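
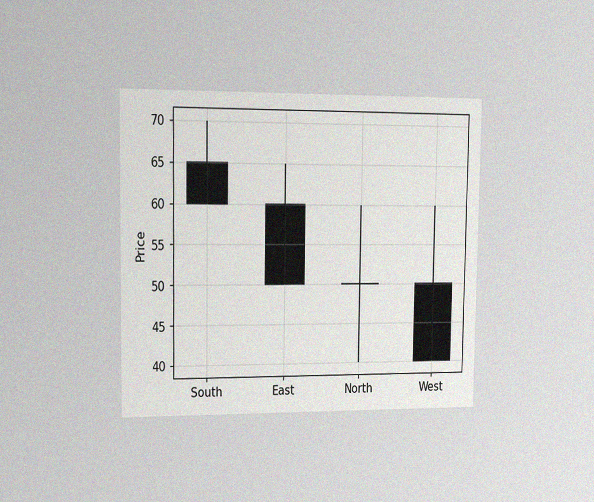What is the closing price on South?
60

The chart is viewed slightly from the left, with some photo noise. The South candle closes at 60.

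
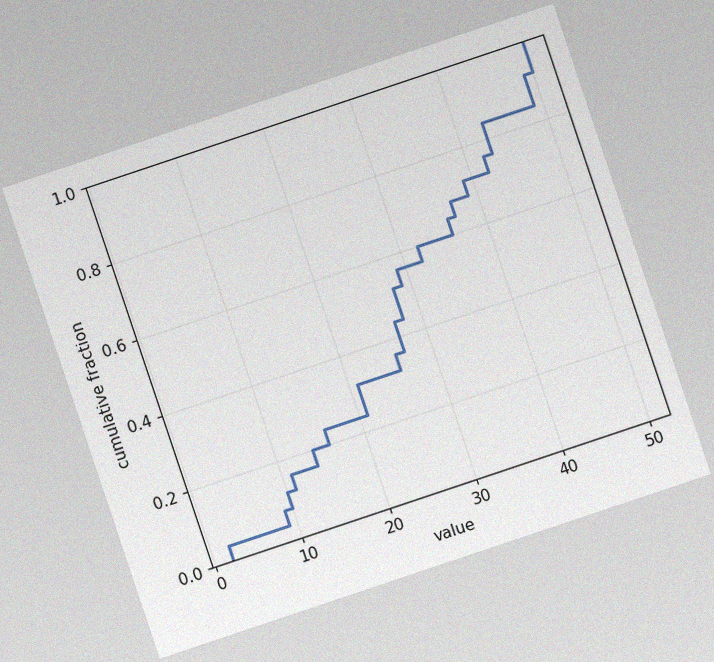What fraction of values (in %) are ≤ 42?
The chart is tilted about 19° counter-clockwise, with some photo noise. At x=42 the ECDF step is at 76%.

76%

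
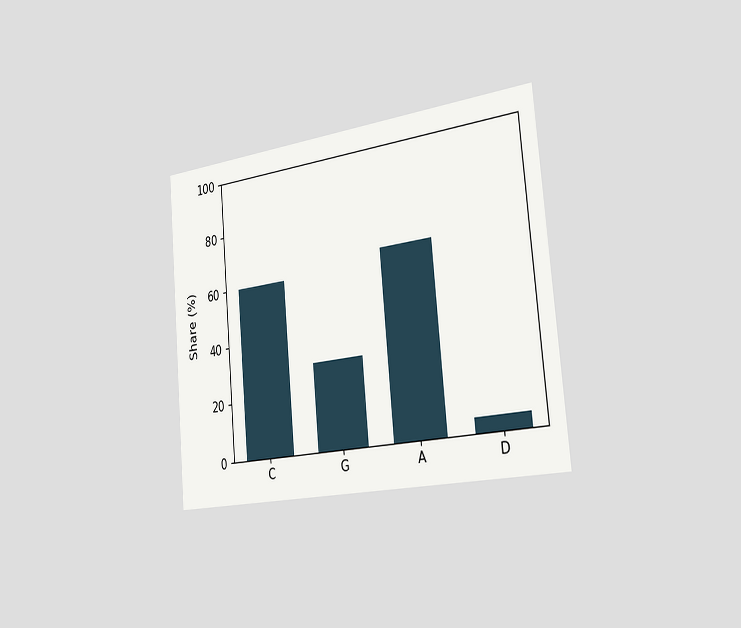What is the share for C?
60%

The chart is tilted about 5° counter-clockwise and viewed slightly from the right. Reading along the chart's y-axis, the C bar reaches 60%.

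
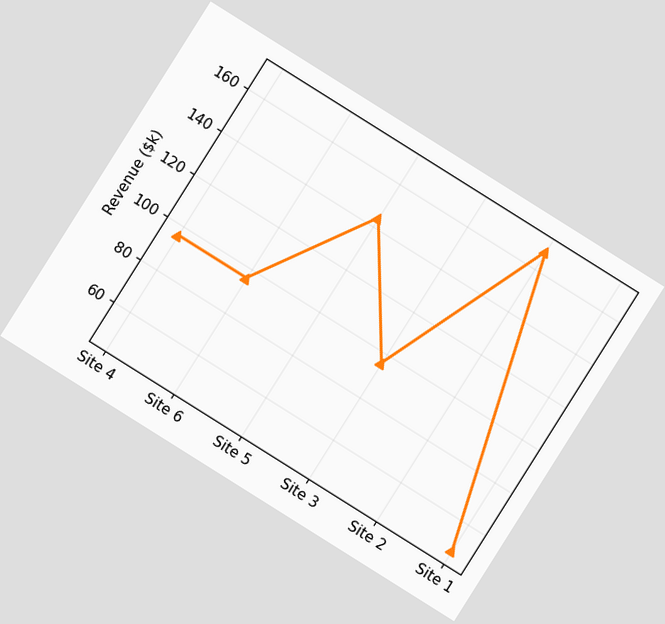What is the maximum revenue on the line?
The chart is tilted about 32° clockwise. The highest point is at Site 2, and reading across to the y-axis gives $168k.

$168k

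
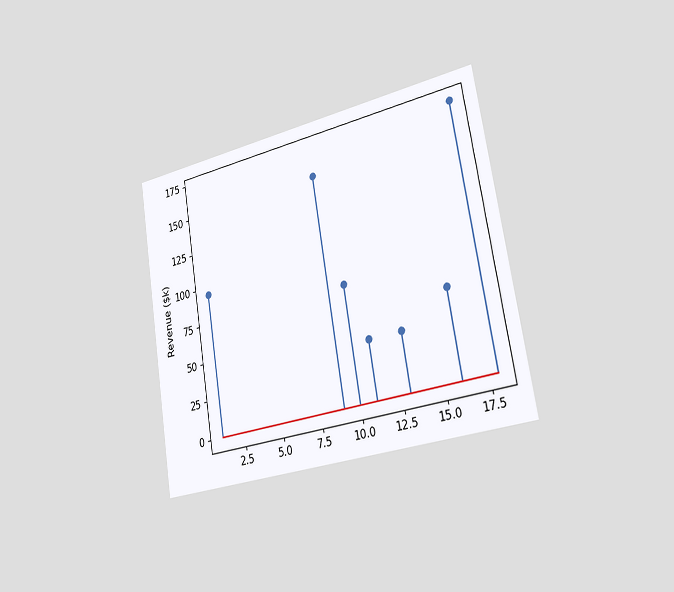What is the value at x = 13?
$38k

The chart is tilted about 9° counter-clockwise and viewed slightly from the right. The stem at x=13 reaches $38k.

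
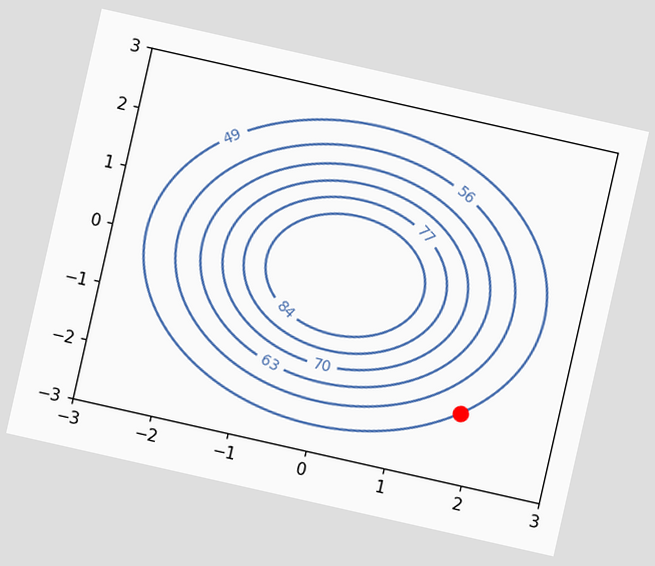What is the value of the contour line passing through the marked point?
49

The chart is tilted about 13° clockwise. The marked point sits on the contour labelled 49.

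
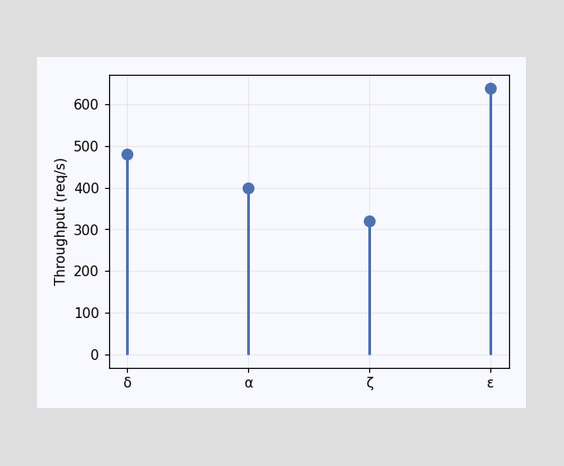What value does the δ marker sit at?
480req/s

The δ marker sits at 480req/s.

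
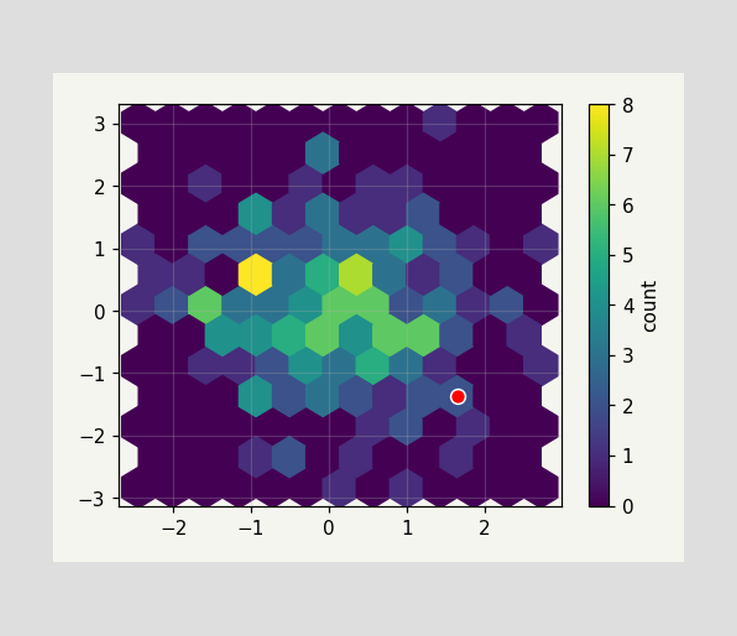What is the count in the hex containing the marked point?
The marked hex reads 2 on the colorbar.

2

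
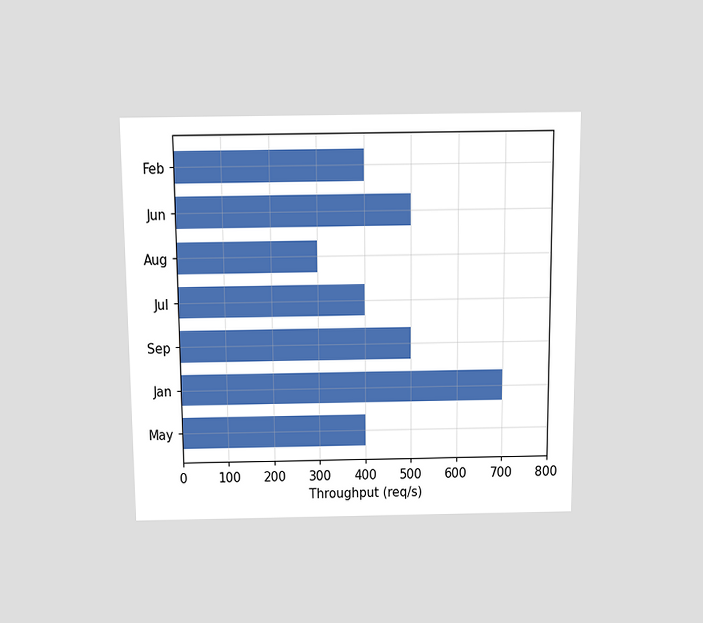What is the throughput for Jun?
The chart is viewed slightly from above. Reading along the chart's x-axis, the Jun bar reaches 500req/s.

500req/s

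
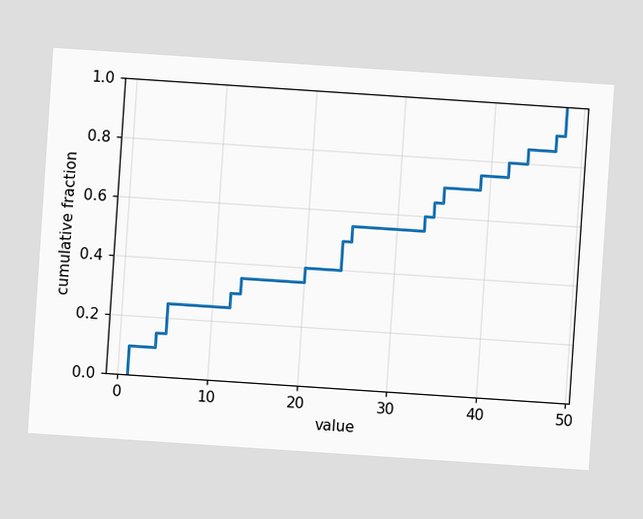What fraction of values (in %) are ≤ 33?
The chart is tilted about 4° clockwise. At x=33 the ECDF step is at 60%.

60%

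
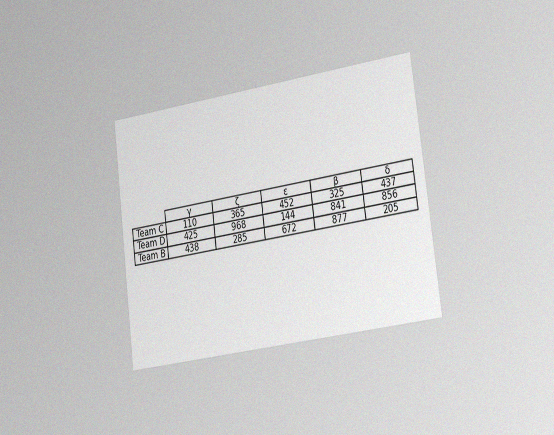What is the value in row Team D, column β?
841

The chart is tilted about 7° counter-clockwise and viewed slightly from the right, with some photo noise. The (Team D, β) cell reads 841.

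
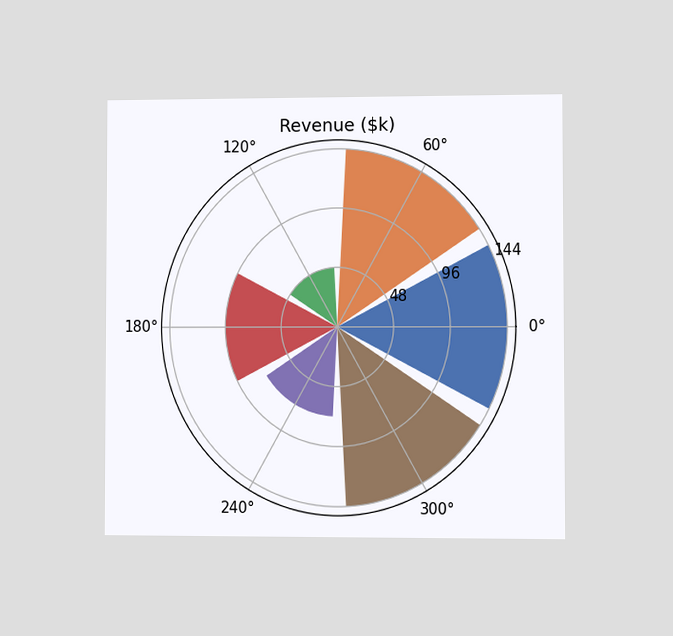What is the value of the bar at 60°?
The chart is viewed at a slight angle. The bar at 60° reaches $144k on the radial axis.

$144k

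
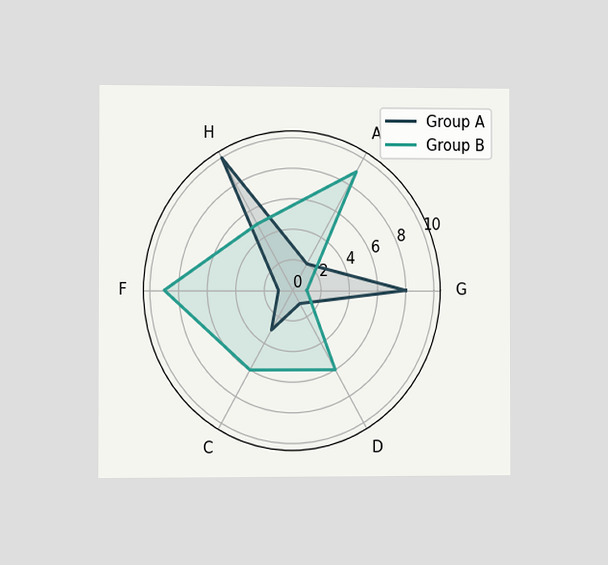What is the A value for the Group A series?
2

The chart is viewed slightly from the left. On the A axis, Group A reaches 2.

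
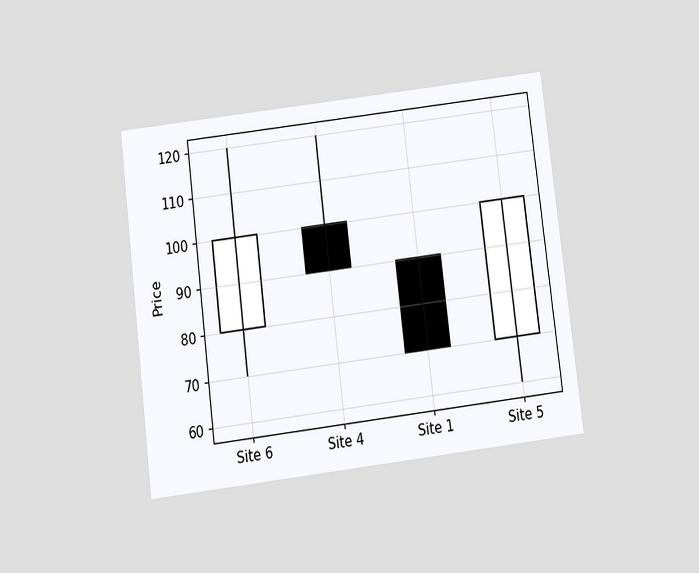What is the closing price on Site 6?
The chart is tilted about 7° counter-clockwise and viewed slightly from below. The Site 6 candle closes at 100.

100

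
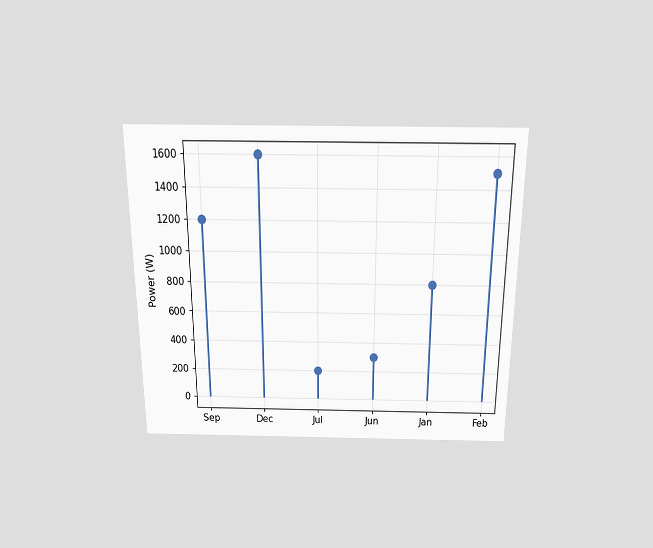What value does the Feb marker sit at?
The chart is viewed slightly from above. The Feb marker sits at 1500W.

1500W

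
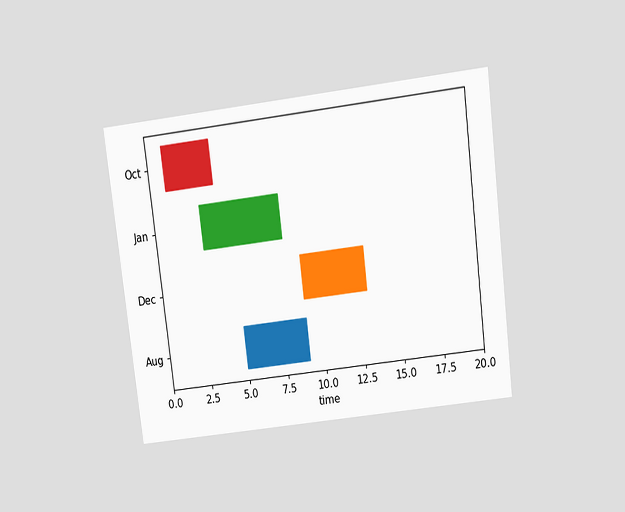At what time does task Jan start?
The chart is tilted about 7° counter-clockwise and viewed at a slight angle. The Jan bar begins at t=3.

3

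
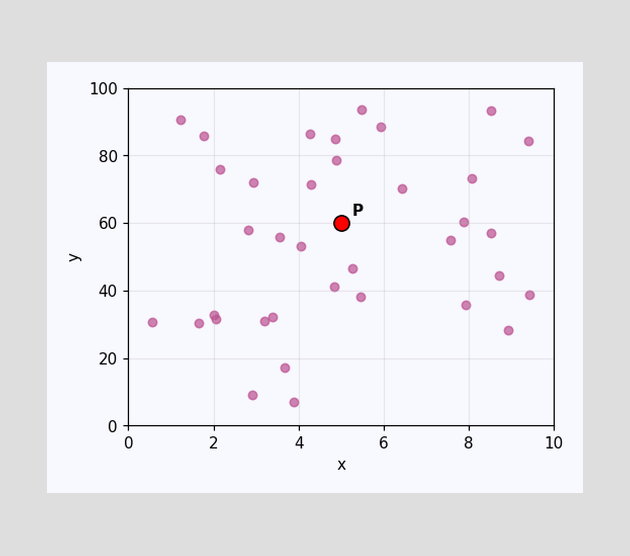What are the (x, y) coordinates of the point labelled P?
(5, 60)

Following the gridlines from P to each axis, P sits at (5, 60).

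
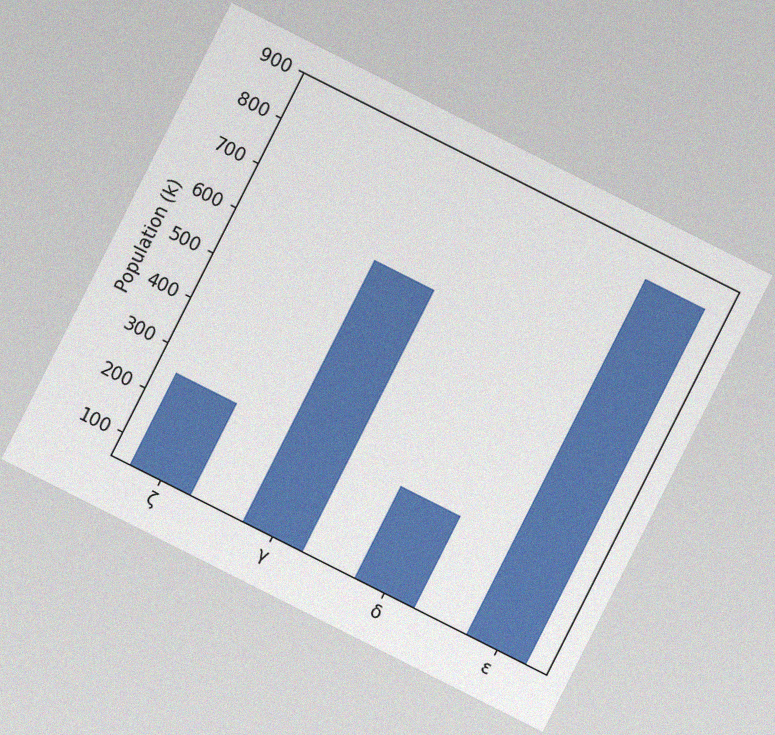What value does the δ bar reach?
The chart is tilted about 27° clockwise, with some photo noise. Reading along the chart's y-axis, the δ bar reaches 252k.

252k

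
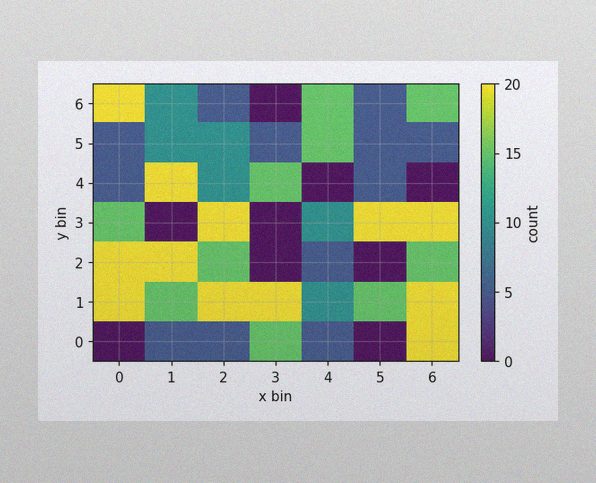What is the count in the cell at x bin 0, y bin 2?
The image has some photo noise and uneven lighting. Matching the cell (0, 2) against the colorbar gives 20.

20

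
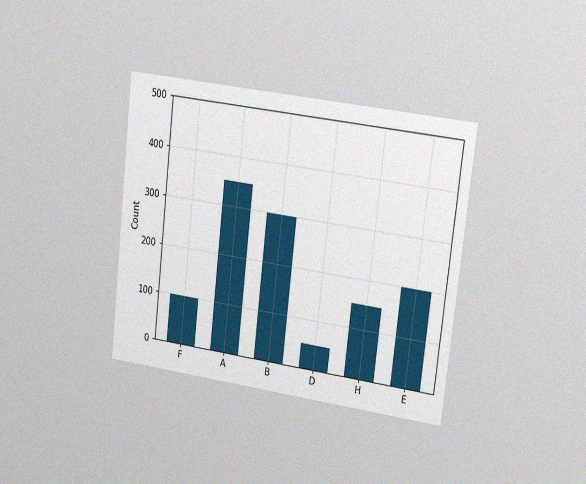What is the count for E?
200

The chart is tilted about 7° clockwise and viewed slightly from the right, with some photo noise. Reading along the chart's y-axis, the E bar reaches 200.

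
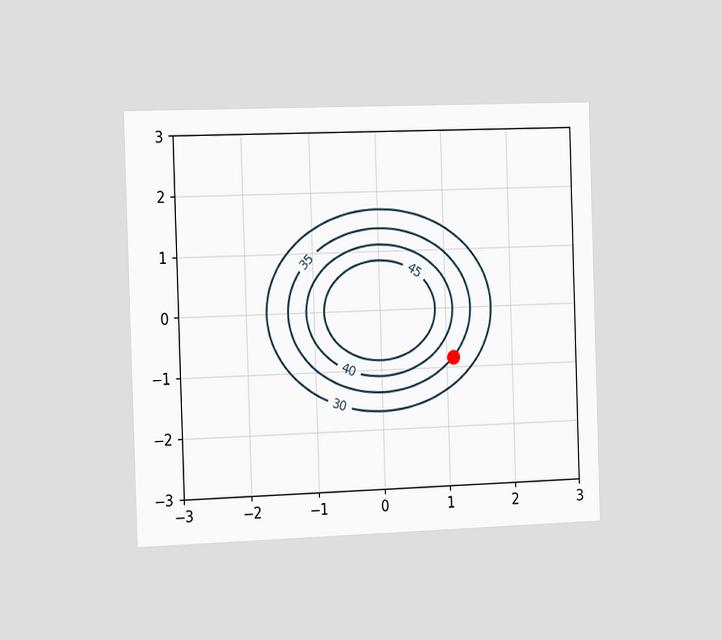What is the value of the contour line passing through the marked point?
The chart is viewed slightly from the left. The marked point sits on the contour labelled 35.

35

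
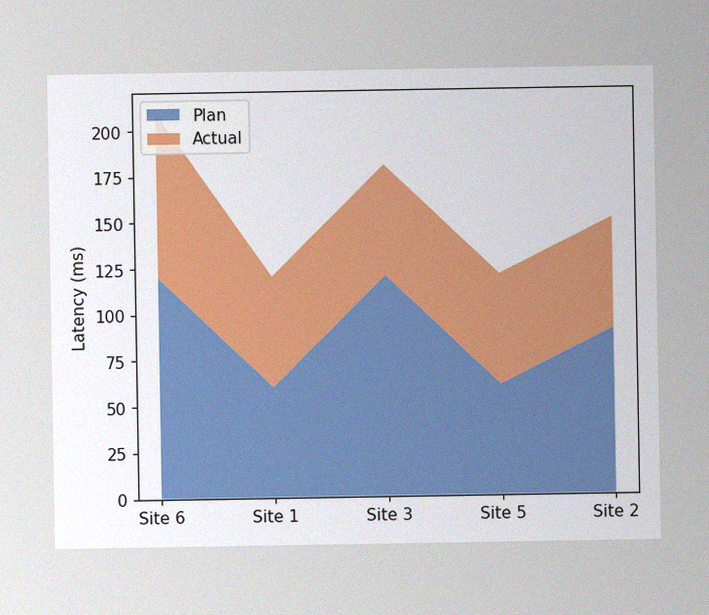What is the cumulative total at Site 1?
The image has some photo noise and uneven lighting. The stacked total at Site 1 reaches 120ms.

120ms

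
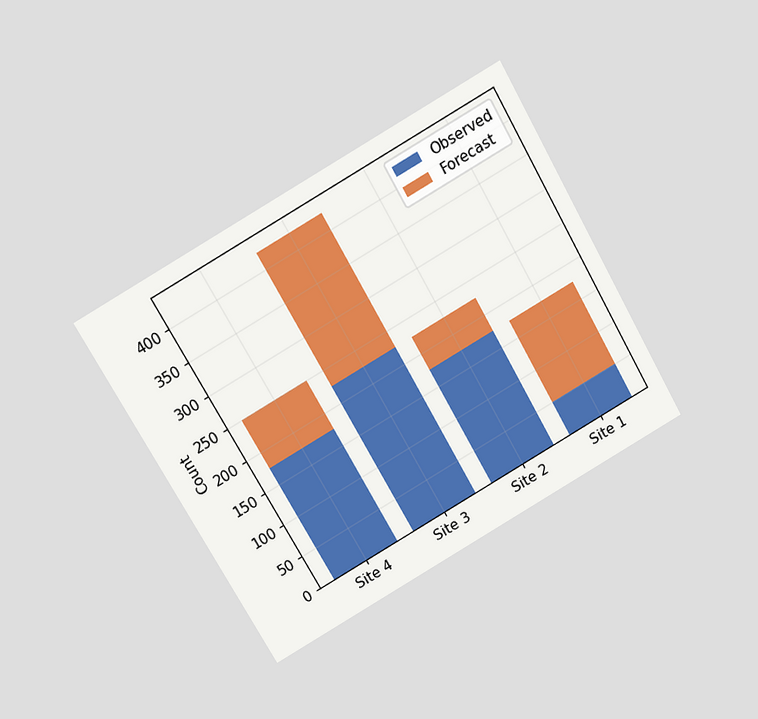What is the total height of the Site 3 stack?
425

The chart is tilted about 30° counter-clockwise and viewed slightly from above. The Site 3 stack's top reaches 425 on the y-axis.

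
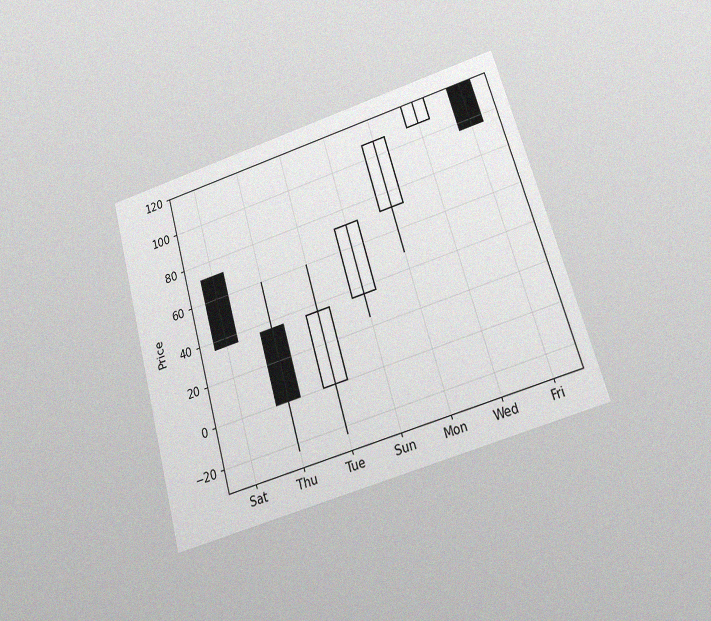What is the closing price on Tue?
The chart is tilted about 16° counter-clockwise and viewed at a slight angle, with some photo noise. The Tue candle closes at 36.

36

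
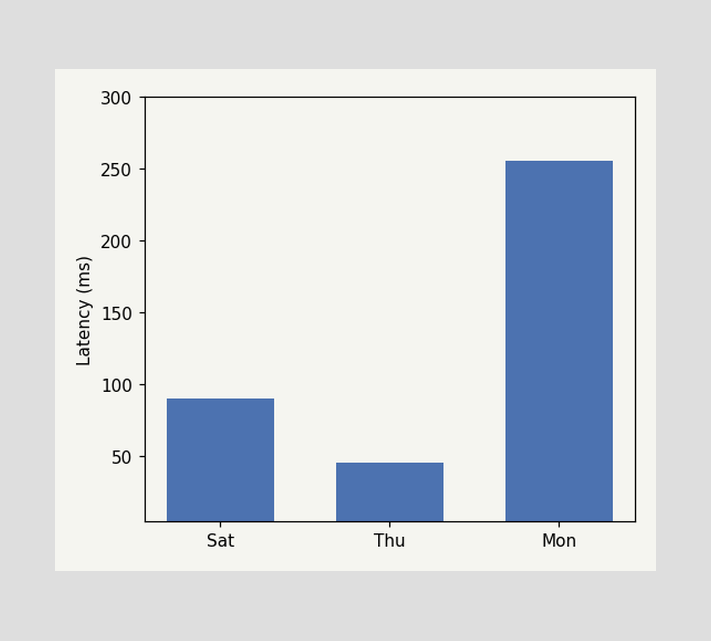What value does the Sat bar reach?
Reading along the chart's y-axis, the Sat bar reaches 90ms.

90ms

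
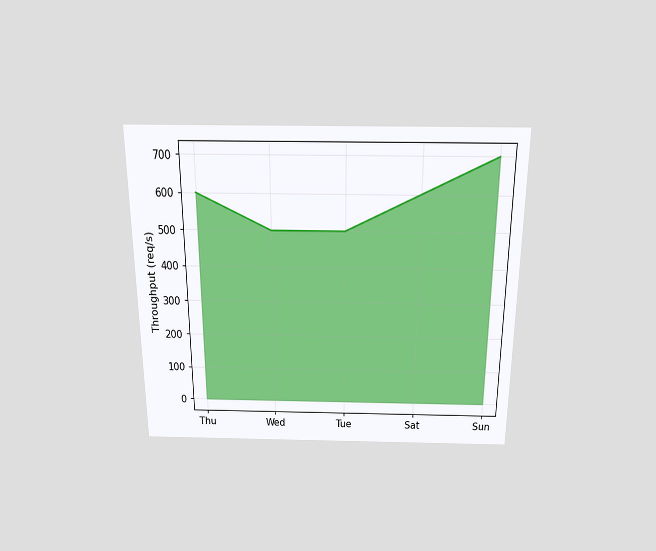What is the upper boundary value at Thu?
The chart is viewed slightly from above. At Thu the upper boundary is at 600req/s.

600req/s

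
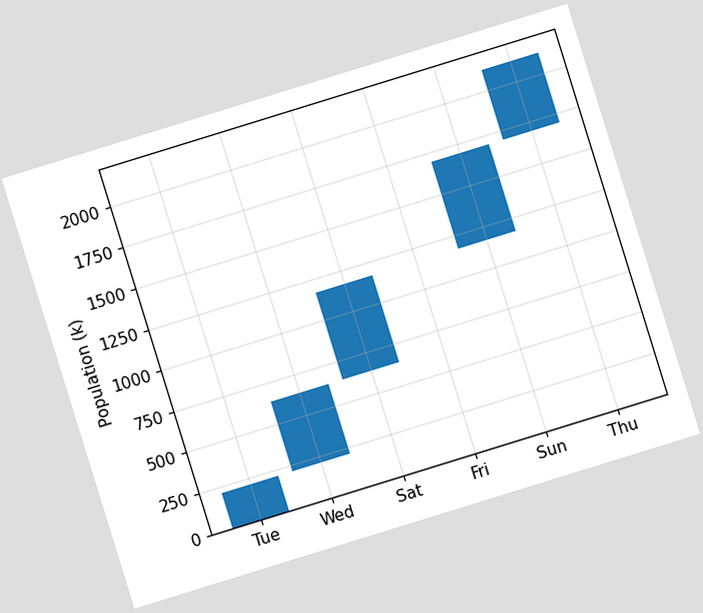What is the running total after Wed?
636k

The chart is tilted about 17° counter-clockwise. After Wed the running total reaches 636k.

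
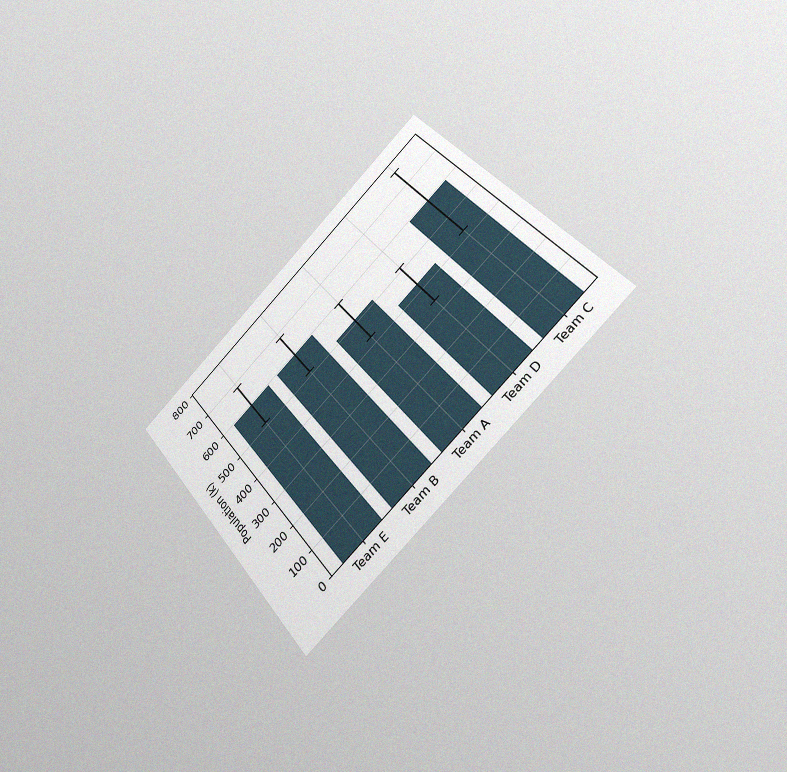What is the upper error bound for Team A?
595k

The chart is tilted about 40° counter-clockwise and viewed slightly from the right, with some photo noise. The Team A bar's upper whisker reaches 595k.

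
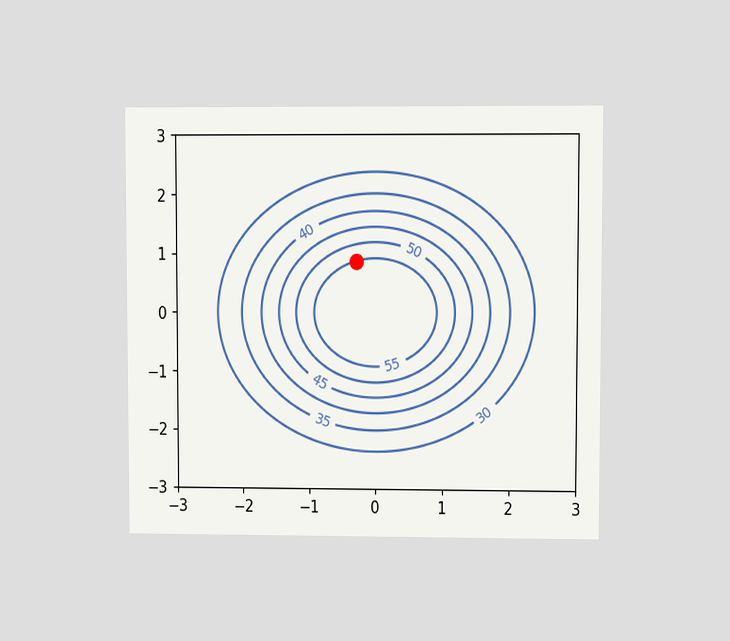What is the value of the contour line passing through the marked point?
55

The chart is viewed at a slight angle. The marked point sits on the contour labelled 55.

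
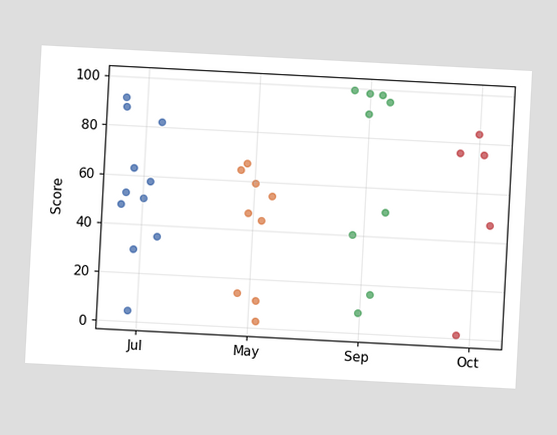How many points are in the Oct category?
5

The chart is tilted about 3° clockwise. Counting the markers in the Oct column gives 5.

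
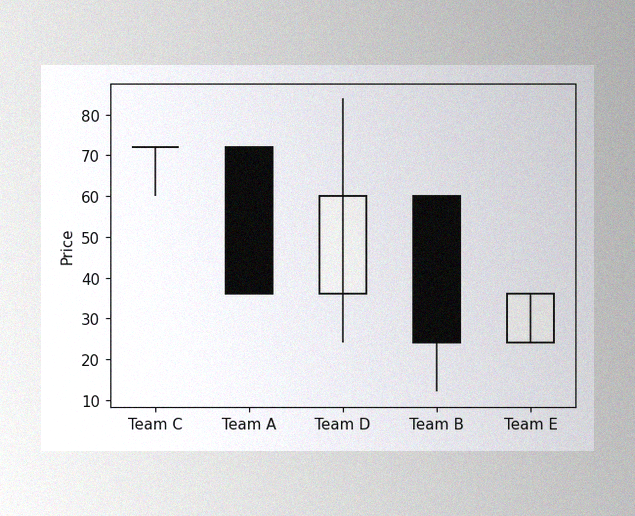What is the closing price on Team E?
The image has some photo noise and uneven lighting. The Team E candle closes at 36.

36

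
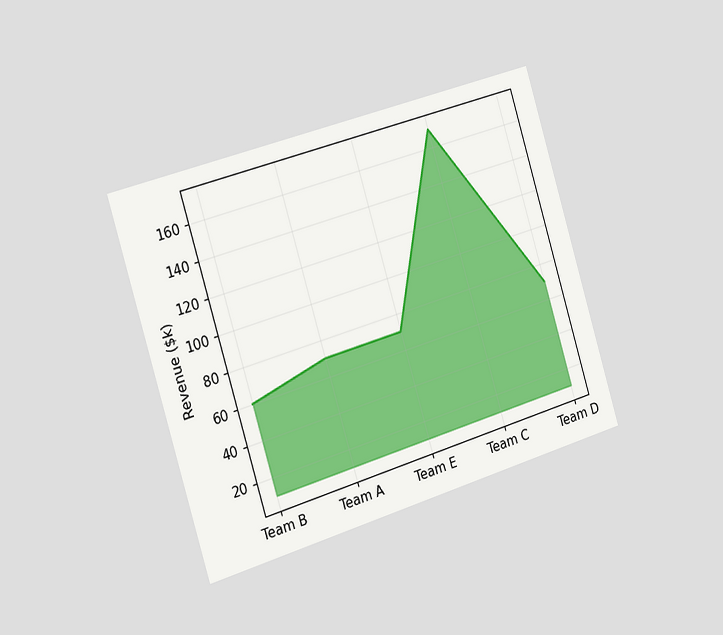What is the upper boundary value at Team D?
The chart is tilted about 17° counter-clockwise and viewed slightly from the left. At Team D the upper boundary is at $70k.

$70k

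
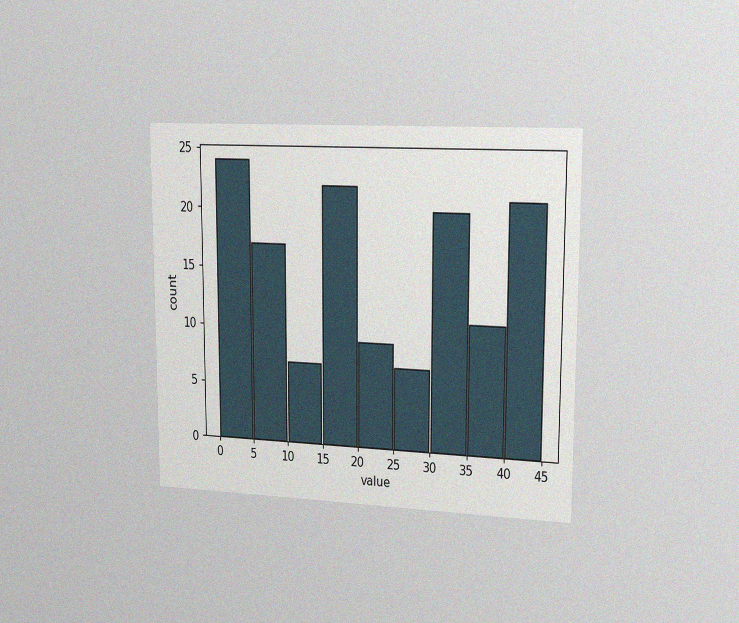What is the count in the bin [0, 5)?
24

The chart is viewed slightly from the right, with some photo noise. The [0, 5) bin has height 24.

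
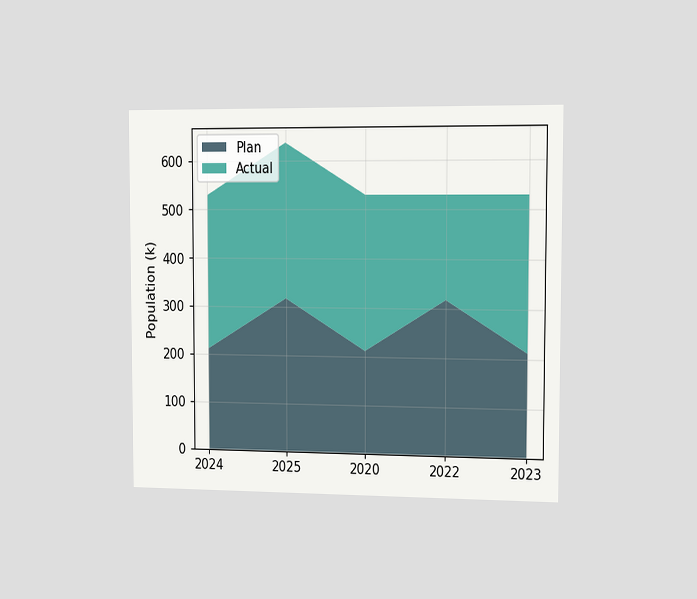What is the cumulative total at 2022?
The chart is viewed slightly from the right. The stacked total at 2022 reaches 530k.

530k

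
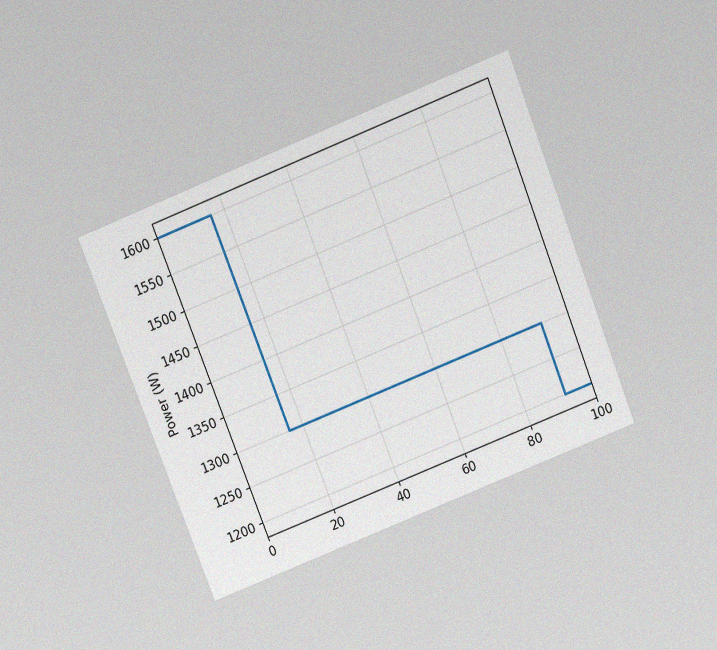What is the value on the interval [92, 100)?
The chart is tilted about 21° counter-clockwise and viewed slightly from above, with some photo noise. On [92, 100) the step sits at 1200W.

1200W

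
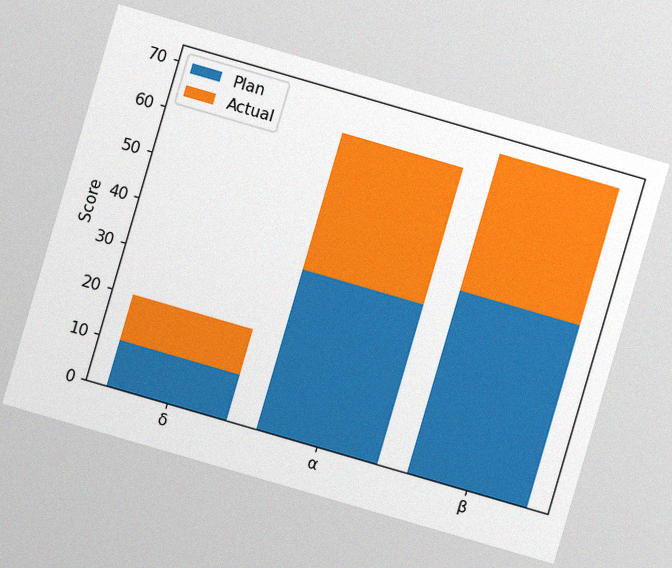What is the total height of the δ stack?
20

The chart is tilted about 16° clockwise, with some photo noise. The δ stack's top reaches 20 on the y-axis.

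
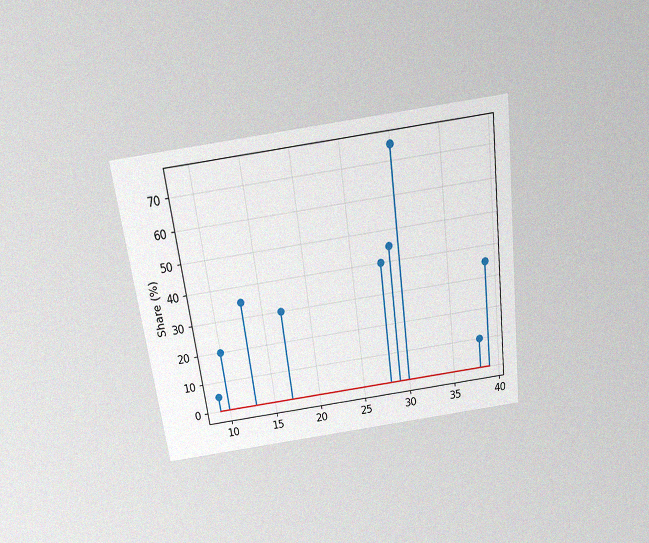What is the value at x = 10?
20%

The chart is tilted about 7° counter-clockwise and viewed slightly from above, with some photo noise. The stem at x=10 reaches 20%.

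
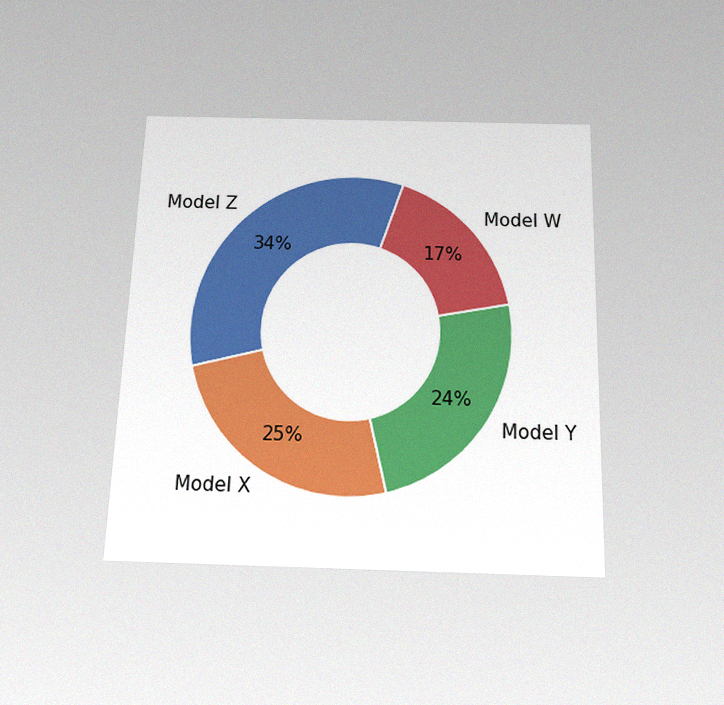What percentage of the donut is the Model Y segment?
24%

The chart is viewed slightly from below, with some photo noise. The Model Y segment takes up 24% of the ring.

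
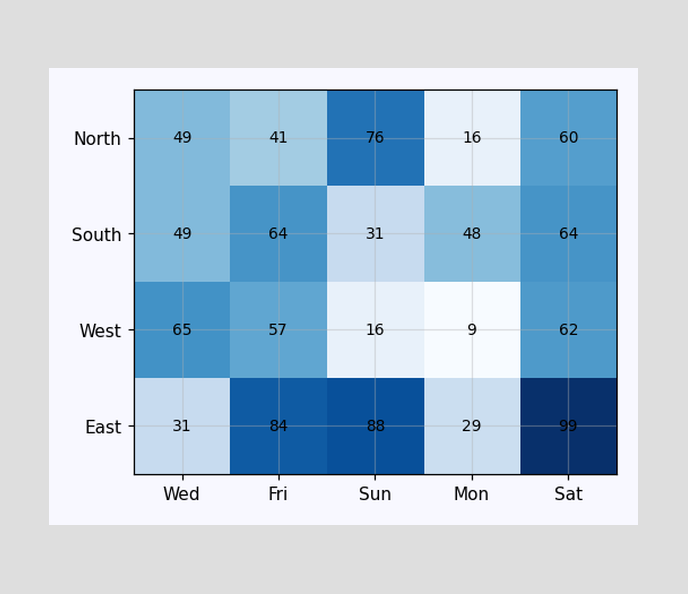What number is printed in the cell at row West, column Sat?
62

The (West, Sat) cell reads 62.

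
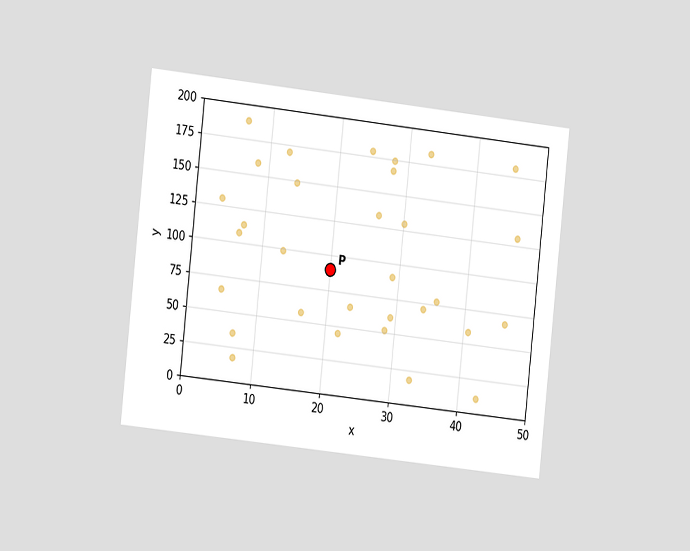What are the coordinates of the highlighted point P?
The chart is tilted about 6° clockwise and viewed at a slight angle. Following the gridlines from P to each axis, P sits at (20, 90).

(20, 90)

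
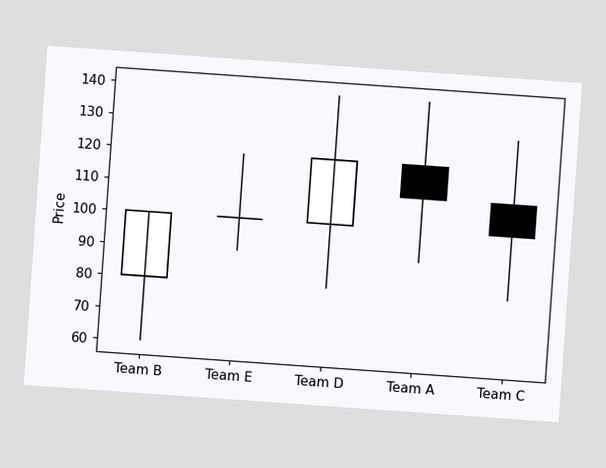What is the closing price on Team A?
The chart is tilted about 4° clockwise. The Team A candle closes at 110.

110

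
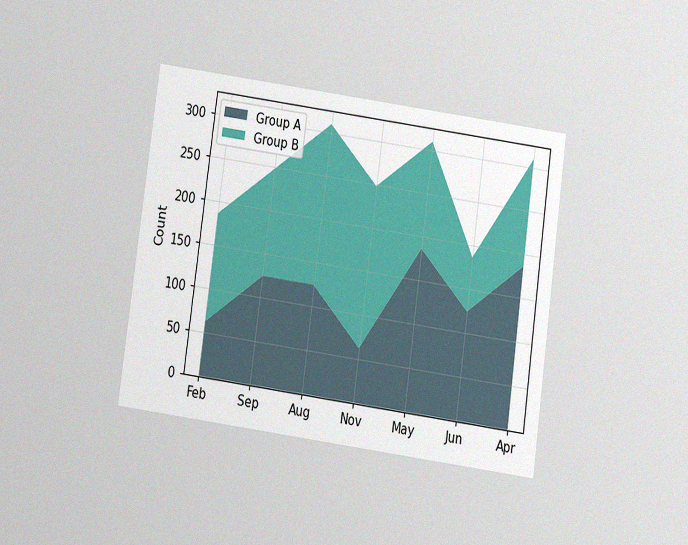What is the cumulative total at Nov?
The chart is tilted about 8° clockwise and viewed slightly from below, with some photo noise. The stacked total at Nov reaches 248.

248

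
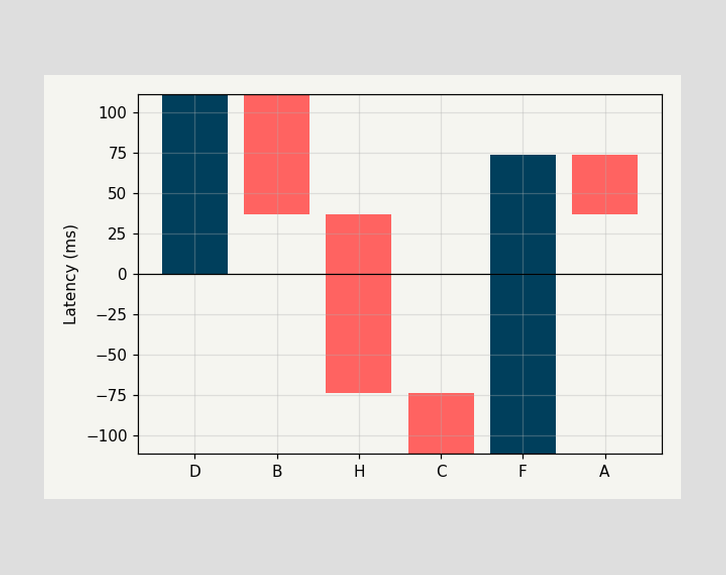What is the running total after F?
After F the running total reaches 74ms.

74ms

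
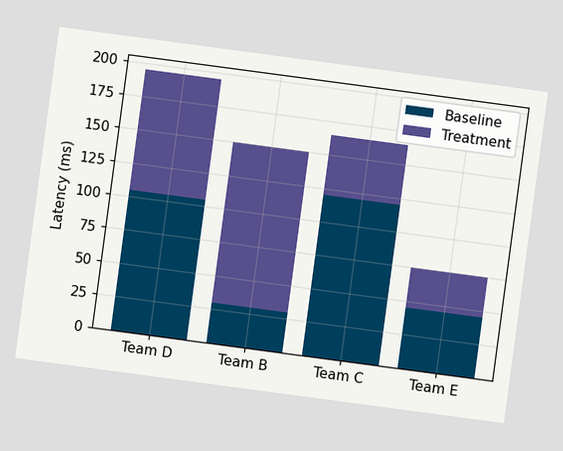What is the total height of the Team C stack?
The chart is tilted about 8° clockwise. The Team C stack's top reaches 165ms on the y-axis.

165ms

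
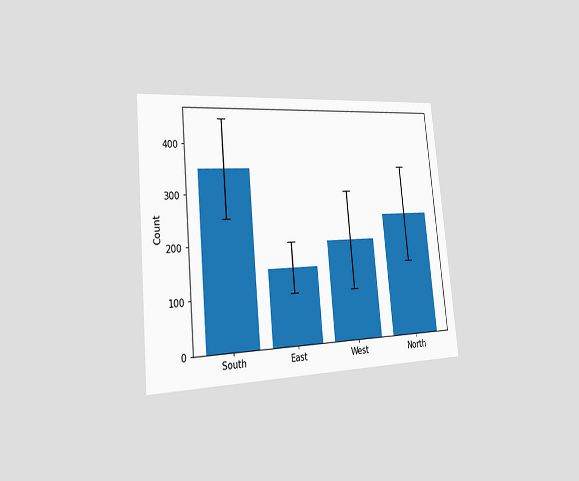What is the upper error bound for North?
350

The chart is tilted about 5° counter-clockwise and viewed slightly from the left. The North bar's upper whisker reaches 350.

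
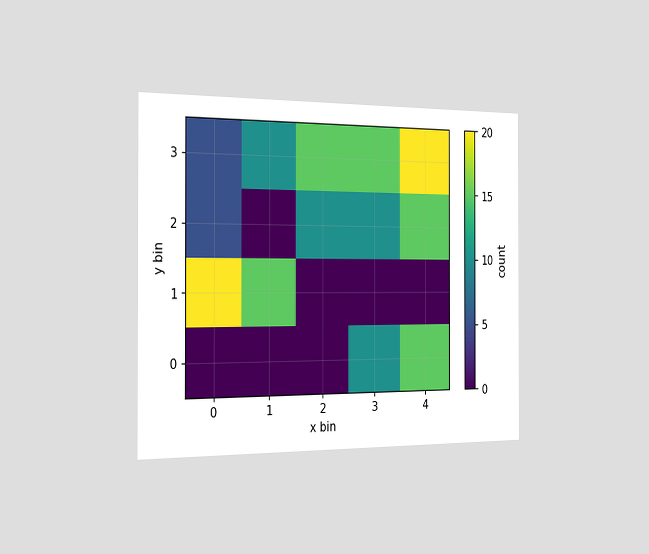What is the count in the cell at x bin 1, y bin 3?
The chart is viewed slightly from the left. Matching the cell (1, 3) against the colorbar gives 10.

10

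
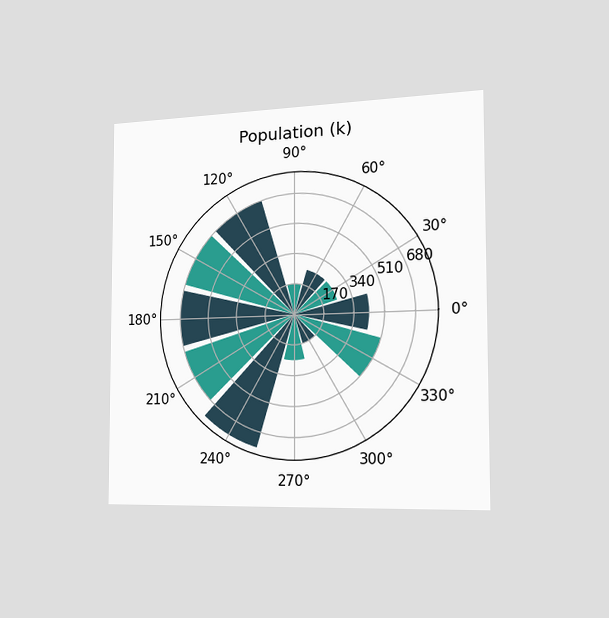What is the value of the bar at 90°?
The chart is viewed slightly from the right. The bar at 90° reaches 170k on the radial axis.

170k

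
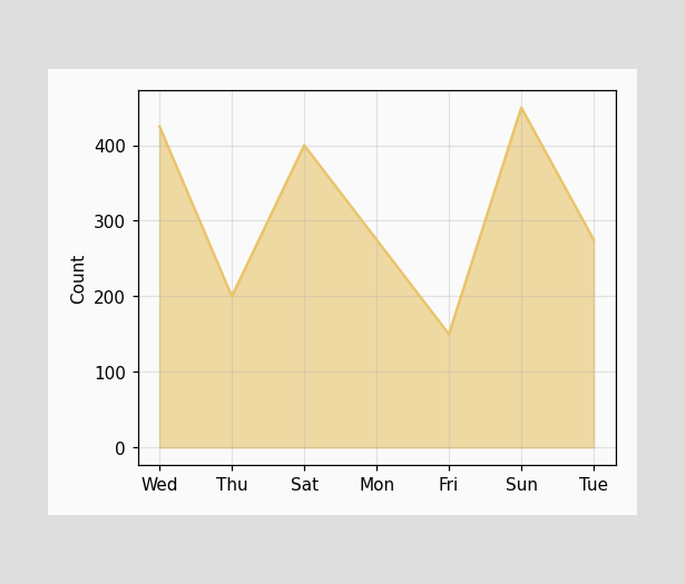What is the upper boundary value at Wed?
425

At Wed the upper boundary is at 425.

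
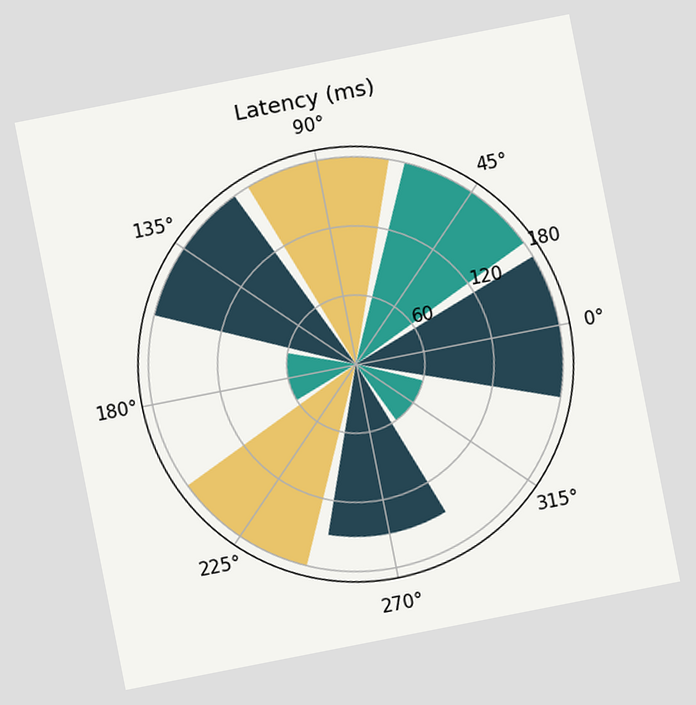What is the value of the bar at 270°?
The chart is tilted about 11° counter-clockwise. The bar at 270° reaches 150ms on the radial axis.

150ms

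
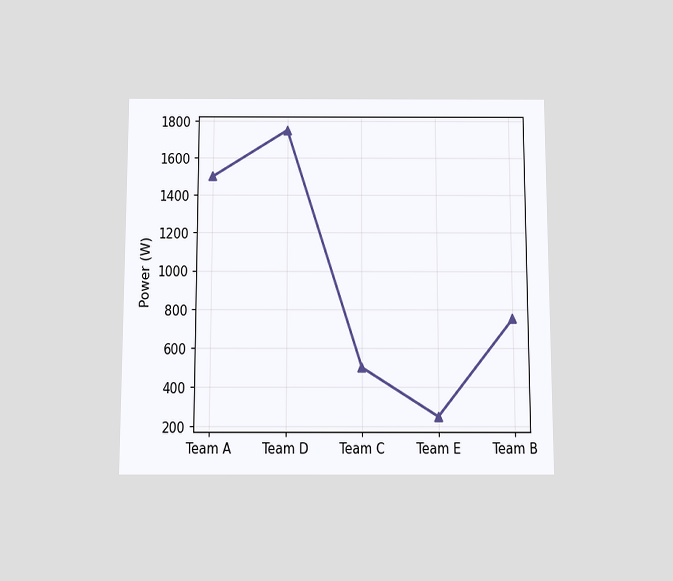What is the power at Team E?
250W

The chart is viewed slightly from below. At Team E, the line is at 250W.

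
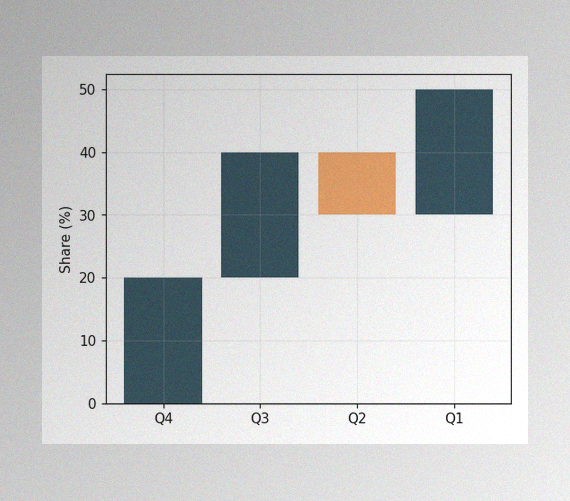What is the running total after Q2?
30%

The image has some photo noise and uneven lighting. After Q2 the running total reaches 30%.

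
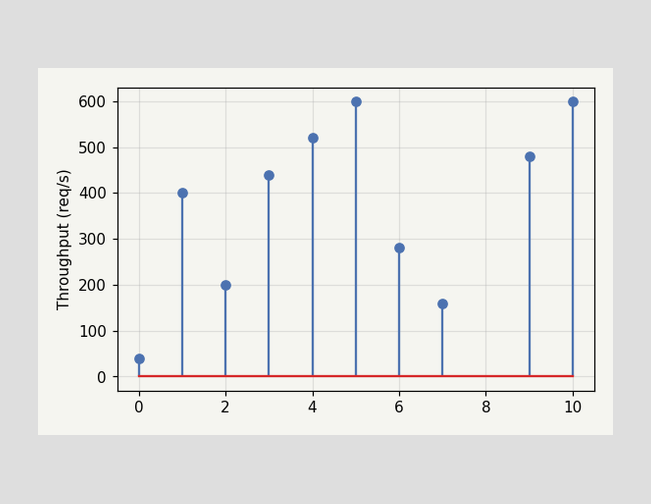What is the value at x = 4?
The stem at x=4 reaches 520req/s.

520req/s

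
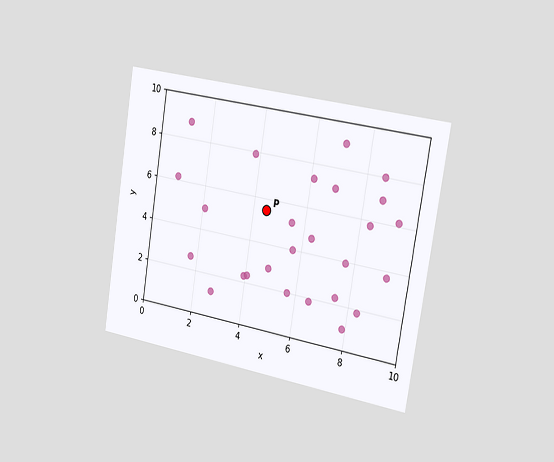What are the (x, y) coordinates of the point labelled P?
The chart is tilted about 9° clockwise and viewed slightly from the right. Following the gridlines from P to each axis, P sits at (4.5, 5.5).

(4.5, 5.5)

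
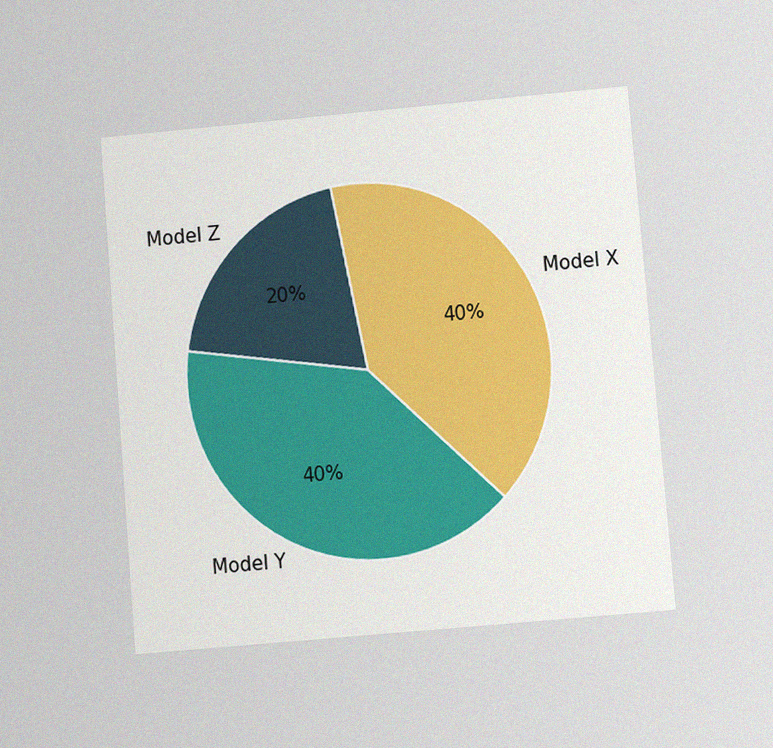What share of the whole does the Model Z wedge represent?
20%

The chart is tilted about 5° counter-clockwise and viewed at a slight angle, with some photo noise. The Model Z slice takes up 20% of the pie.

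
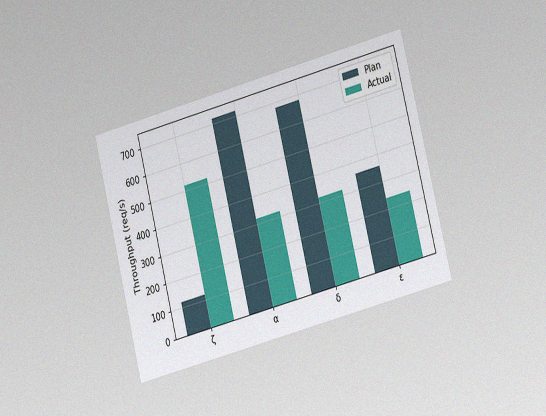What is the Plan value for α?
720req/s

The chart is tilted about 14° counter-clockwise and viewed slightly from the right, with some photo noise. The Plan bar at α reaches 720req/s on the y-axis.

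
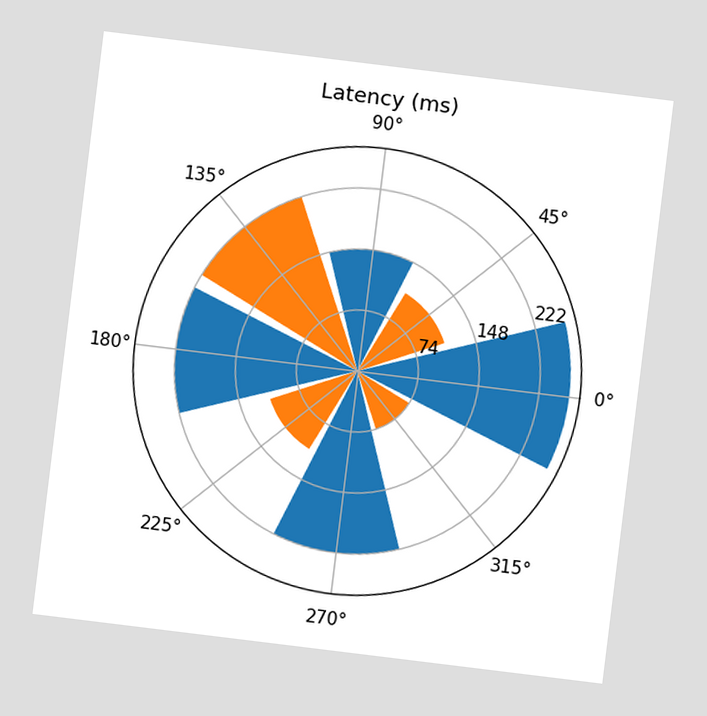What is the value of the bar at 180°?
The chart is tilted about 7° clockwise. The bar at 180° reaches 222ms on the radial axis.

222ms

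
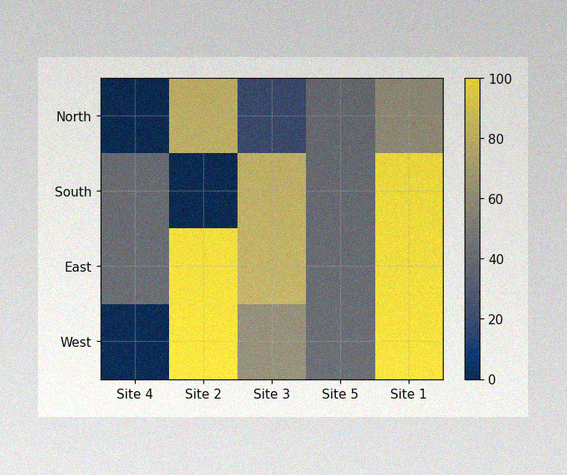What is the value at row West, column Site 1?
The image has some photo noise and uneven lighting. Matching cell (West, Site 1) against the colorbar gives 100.

100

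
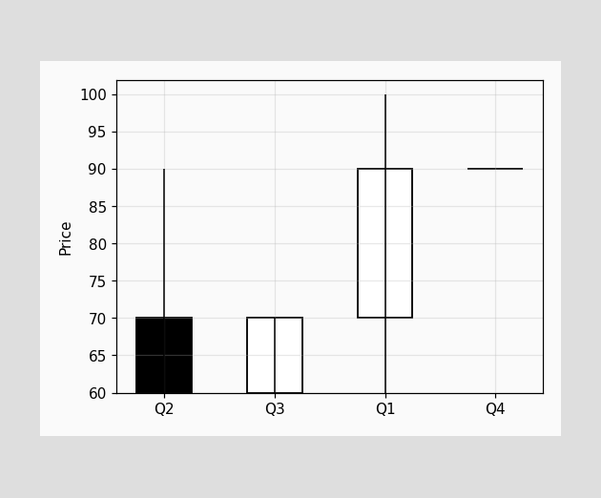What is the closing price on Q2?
The Q2 candle closes at 60.

60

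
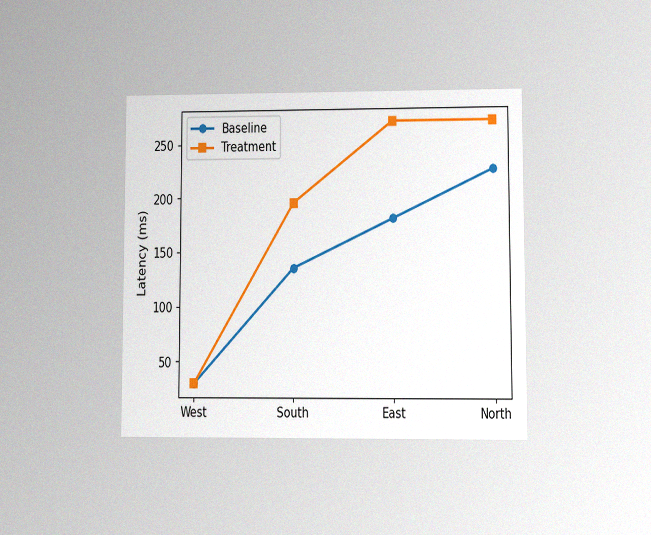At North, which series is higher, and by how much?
The chart is viewed at a slight angle, with some photo noise. At North, Treatment sits above the other line by 45ms.

Treatment, by 45ms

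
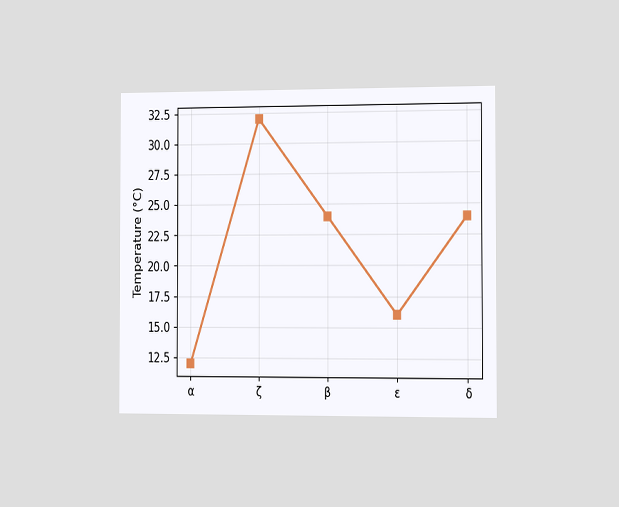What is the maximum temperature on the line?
The chart is viewed slightly from the right. The highest point is at ζ, and reading across to the y-axis gives 32°C.

32°C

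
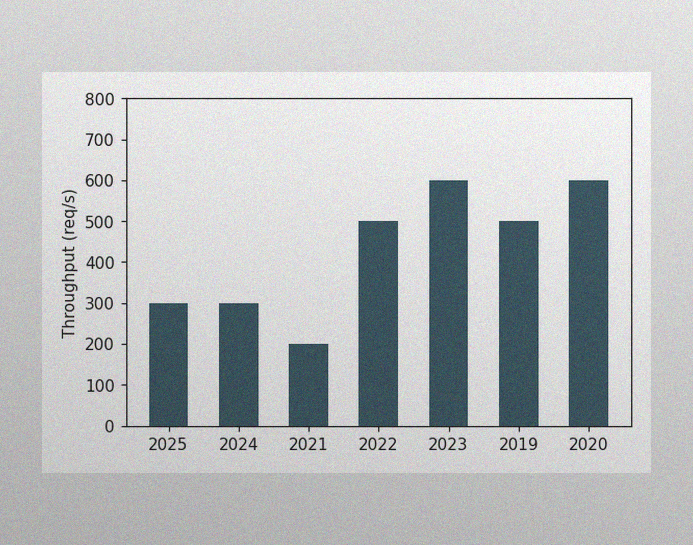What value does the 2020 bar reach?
The image has some photo noise and uneven lighting. Reading along the chart's y-axis, the 2020 bar reaches 600req/s.

600req/s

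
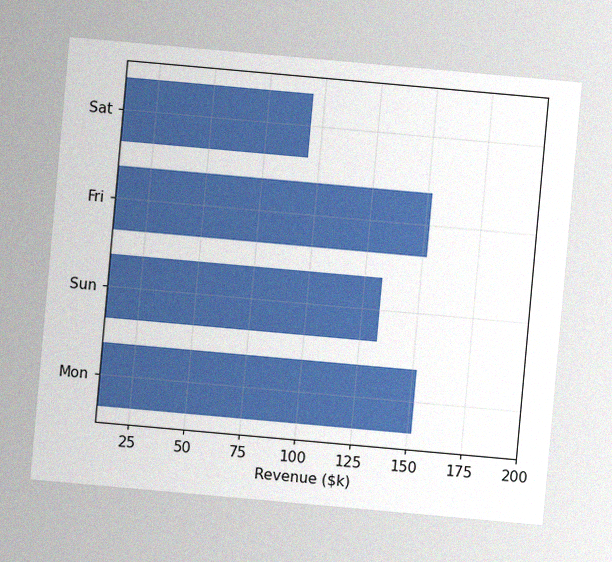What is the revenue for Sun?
The chart is tilted about 5° clockwise, with some photo noise. Reading along the chart's x-axis, the Sun bar reaches $133k.

$133k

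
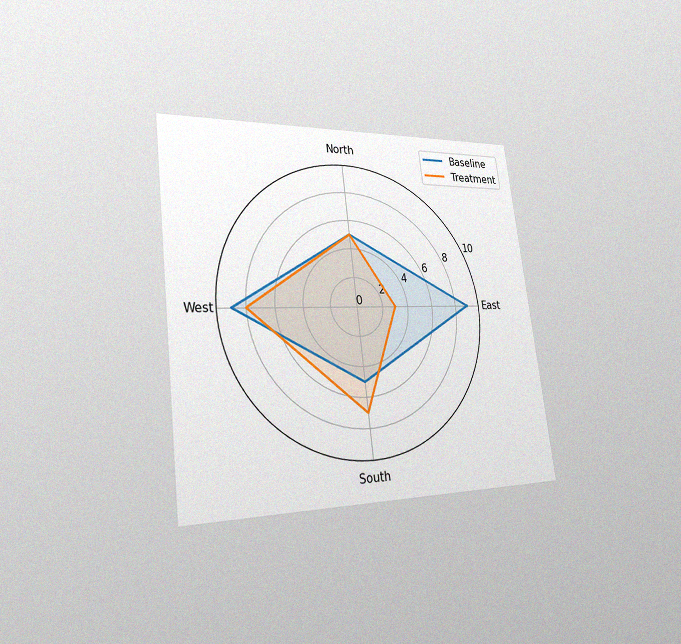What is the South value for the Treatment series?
7

The chart is tilted about 7° counter-clockwise and viewed slightly from the left, with some photo noise. On the South axis, Treatment reaches 7.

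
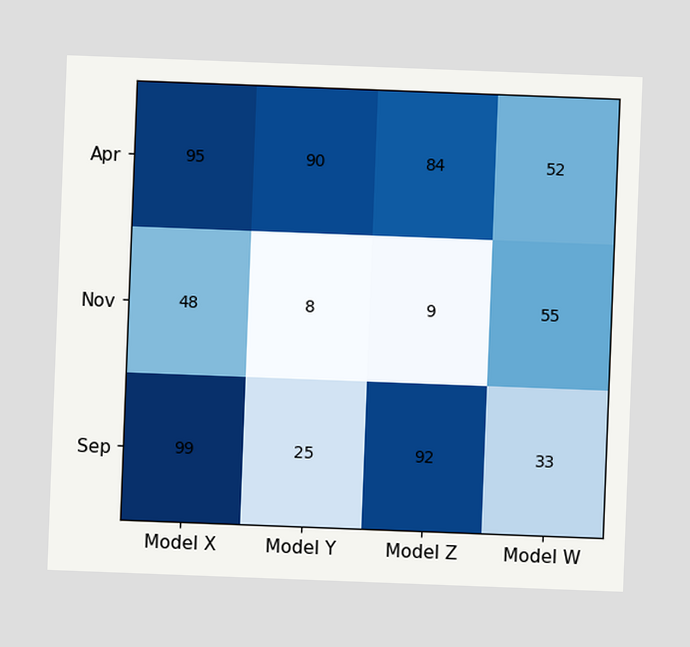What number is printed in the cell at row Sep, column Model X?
The chart is tilted about 2° clockwise. The (Sep, Model X) cell reads 99.

99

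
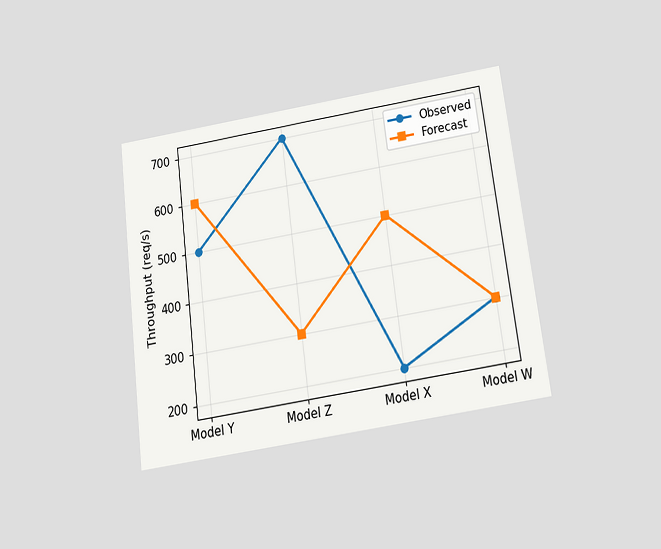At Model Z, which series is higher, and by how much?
Observed, by 400req/s

The chart is tilted about 7° counter-clockwise and viewed slightly from below. At Model Z, Observed sits above the other line by 400req/s.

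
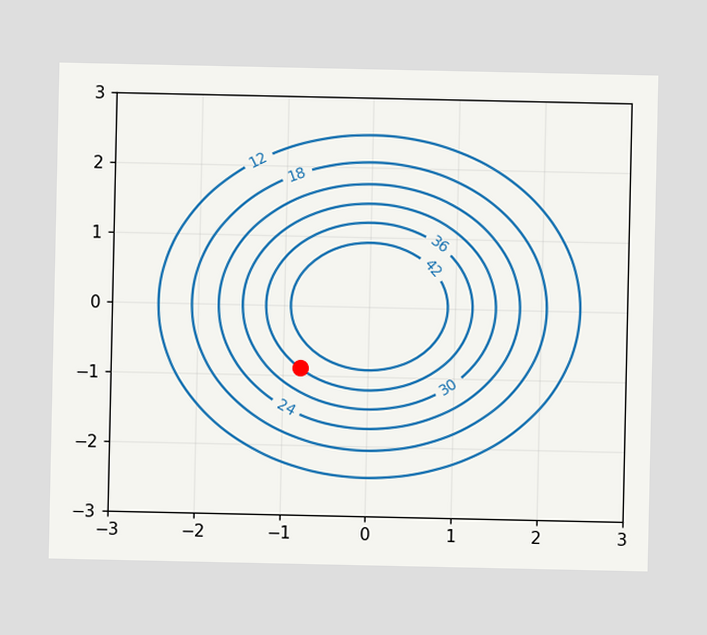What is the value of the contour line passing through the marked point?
36

The marked point sits on the contour labelled 36.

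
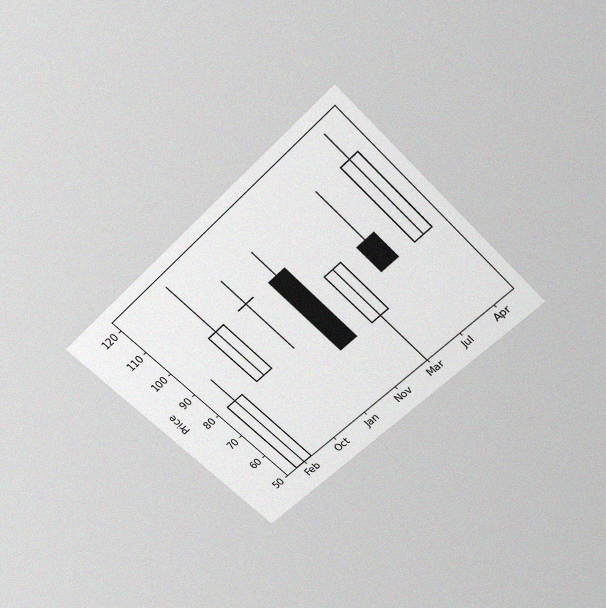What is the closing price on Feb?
The chart is tilted about 45° counter-clockwise and viewed slightly from above, with some photo noise. The Feb candle closes at 80.

80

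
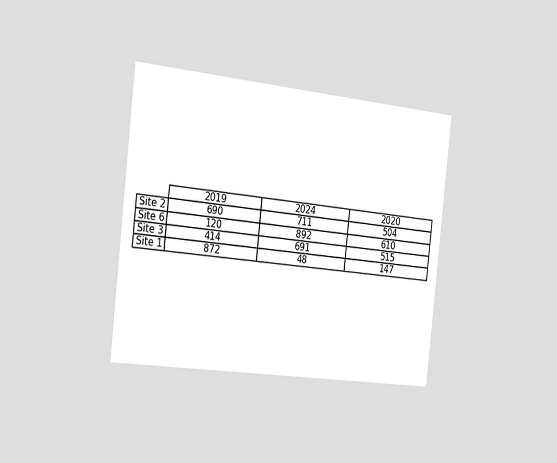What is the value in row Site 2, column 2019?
690

The chart is tilted about 6° clockwise and viewed slightly from the left. The (Site 2, 2019) cell reads 690.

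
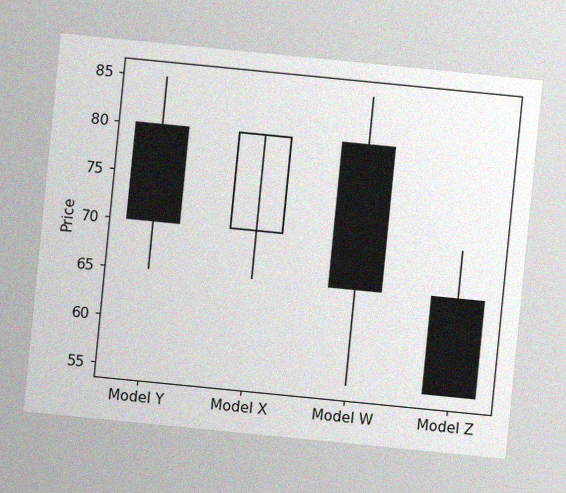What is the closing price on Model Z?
The chart is tilted about 6° clockwise, with some photo noise. The Model Z candle closes at 55.

55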